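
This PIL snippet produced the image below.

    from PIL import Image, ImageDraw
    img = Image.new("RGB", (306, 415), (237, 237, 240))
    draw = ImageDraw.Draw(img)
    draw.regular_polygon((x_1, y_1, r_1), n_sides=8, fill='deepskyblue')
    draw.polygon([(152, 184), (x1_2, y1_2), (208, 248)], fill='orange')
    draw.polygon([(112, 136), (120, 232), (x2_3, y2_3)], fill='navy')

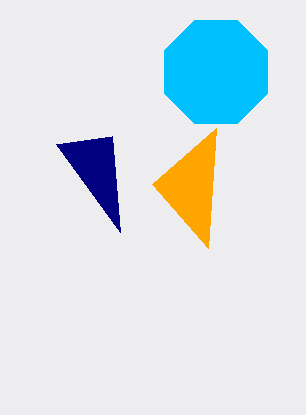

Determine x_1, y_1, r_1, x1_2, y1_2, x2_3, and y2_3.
x_1 = 216; y_1 = 72; r_1 = 56; x1_2 = 216; y1_2 = 128; x2_3 = 56; y2_3 = 144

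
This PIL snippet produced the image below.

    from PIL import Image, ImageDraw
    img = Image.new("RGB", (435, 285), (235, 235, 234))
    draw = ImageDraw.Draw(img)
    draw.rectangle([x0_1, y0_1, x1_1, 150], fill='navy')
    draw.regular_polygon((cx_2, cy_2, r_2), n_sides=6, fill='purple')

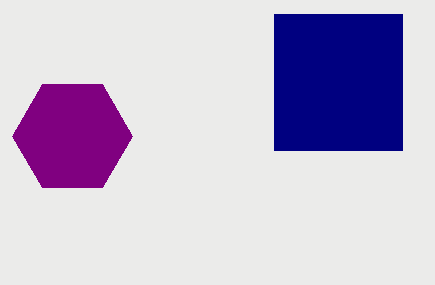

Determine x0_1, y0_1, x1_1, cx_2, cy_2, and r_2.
x0_1 = 274
y0_1 = 14
x1_1 = 402
cx_2 = 72
cy_2 = 136
r_2 = 60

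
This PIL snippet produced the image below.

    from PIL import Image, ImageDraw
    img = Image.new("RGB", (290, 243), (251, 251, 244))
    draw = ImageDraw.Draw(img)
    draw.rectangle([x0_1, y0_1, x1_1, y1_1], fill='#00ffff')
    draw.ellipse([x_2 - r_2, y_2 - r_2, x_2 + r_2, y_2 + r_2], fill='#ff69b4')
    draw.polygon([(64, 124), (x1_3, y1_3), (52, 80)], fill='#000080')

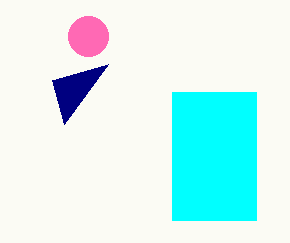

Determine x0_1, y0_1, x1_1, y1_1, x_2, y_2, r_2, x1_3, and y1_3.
x0_1 = 172
y0_1 = 92
x1_1 = 256
y1_1 = 220
x_2 = 88
y_2 = 36
r_2 = 20
x1_3 = 108
y1_3 = 64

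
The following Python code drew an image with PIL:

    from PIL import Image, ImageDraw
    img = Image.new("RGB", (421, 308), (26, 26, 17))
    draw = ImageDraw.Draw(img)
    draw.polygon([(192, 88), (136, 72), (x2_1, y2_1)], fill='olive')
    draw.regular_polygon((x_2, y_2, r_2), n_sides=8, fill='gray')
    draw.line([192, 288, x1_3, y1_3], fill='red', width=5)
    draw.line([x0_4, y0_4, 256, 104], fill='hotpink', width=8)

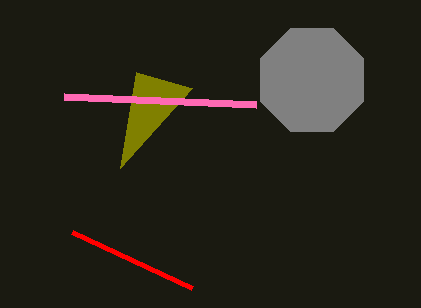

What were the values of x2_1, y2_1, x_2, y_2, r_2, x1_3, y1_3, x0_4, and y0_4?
x2_1 = 120
y2_1 = 168
x_2 = 312
y_2 = 80
r_2 = 56
x1_3 = 72
y1_3 = 232
x0_4 = 64
y0_4 = 96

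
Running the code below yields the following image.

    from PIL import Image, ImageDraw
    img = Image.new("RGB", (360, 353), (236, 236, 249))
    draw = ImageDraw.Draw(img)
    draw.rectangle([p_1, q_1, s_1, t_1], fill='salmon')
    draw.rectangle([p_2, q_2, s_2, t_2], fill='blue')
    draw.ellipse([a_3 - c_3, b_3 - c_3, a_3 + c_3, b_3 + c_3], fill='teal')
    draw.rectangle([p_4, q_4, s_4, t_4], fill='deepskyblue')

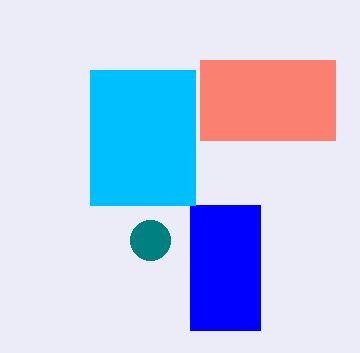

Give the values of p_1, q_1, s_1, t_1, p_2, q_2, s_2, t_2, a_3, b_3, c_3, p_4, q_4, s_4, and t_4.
p_1 = 200, q_1 = 60, s_1 = 335, t_1 = 140, p_2 = 190, q_2 = 205, s_2 = 260, t_2 = 330, a_3 = 150, b_3 = 240, c_3 = 20, p_4 = 90, q_4 = 70, s_4 = 195, t_4 = 205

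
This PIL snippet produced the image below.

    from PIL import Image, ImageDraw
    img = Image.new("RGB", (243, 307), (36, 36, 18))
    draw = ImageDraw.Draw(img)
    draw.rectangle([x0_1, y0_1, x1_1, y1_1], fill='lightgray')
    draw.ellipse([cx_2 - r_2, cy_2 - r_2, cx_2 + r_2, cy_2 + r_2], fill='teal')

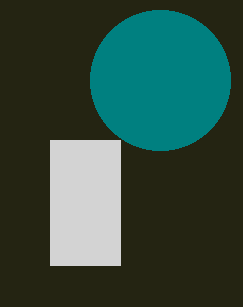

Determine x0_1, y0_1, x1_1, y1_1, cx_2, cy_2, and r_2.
x0_1 = 50, y0_1 = 140, x1_1 = 120, y1_1 = 265, cx_2 = 160, cy_2 = 80, r_2 = 70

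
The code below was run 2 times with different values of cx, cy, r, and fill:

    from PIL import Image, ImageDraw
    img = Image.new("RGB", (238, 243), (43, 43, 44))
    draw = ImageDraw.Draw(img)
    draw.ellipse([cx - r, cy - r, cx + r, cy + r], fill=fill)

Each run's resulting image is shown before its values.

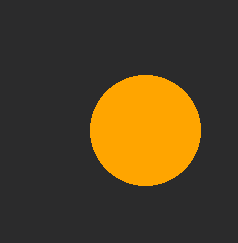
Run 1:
cx = 145
cy = 130
r = 55
fill = 'orange'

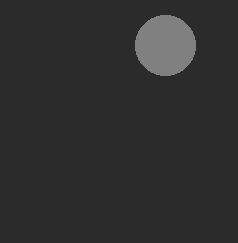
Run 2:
cx = 165, cy = 45, r = 30, fill = 'gray'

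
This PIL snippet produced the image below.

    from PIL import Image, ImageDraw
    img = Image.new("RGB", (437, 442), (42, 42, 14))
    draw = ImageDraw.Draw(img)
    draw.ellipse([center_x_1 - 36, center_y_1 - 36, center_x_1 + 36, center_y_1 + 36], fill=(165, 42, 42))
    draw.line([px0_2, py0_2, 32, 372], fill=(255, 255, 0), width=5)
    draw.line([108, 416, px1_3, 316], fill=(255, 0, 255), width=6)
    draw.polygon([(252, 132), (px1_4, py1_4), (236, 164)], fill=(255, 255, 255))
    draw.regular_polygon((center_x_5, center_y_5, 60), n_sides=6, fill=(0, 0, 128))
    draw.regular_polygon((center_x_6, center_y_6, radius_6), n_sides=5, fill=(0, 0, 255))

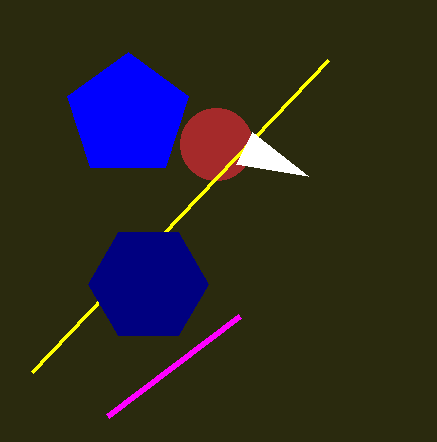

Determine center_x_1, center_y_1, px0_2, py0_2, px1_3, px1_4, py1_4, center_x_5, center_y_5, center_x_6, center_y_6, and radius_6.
center_x_1 = 216; center_y_1 = 144; px0_2 = 328; py0_2 = 60; px1_3 = 240; px1_4 = 308; py1_4 = 176; center_x_5 = 148; center_y_5 = 284; center_x_6 = 128; center_y_6 = 116; radius_6 = 64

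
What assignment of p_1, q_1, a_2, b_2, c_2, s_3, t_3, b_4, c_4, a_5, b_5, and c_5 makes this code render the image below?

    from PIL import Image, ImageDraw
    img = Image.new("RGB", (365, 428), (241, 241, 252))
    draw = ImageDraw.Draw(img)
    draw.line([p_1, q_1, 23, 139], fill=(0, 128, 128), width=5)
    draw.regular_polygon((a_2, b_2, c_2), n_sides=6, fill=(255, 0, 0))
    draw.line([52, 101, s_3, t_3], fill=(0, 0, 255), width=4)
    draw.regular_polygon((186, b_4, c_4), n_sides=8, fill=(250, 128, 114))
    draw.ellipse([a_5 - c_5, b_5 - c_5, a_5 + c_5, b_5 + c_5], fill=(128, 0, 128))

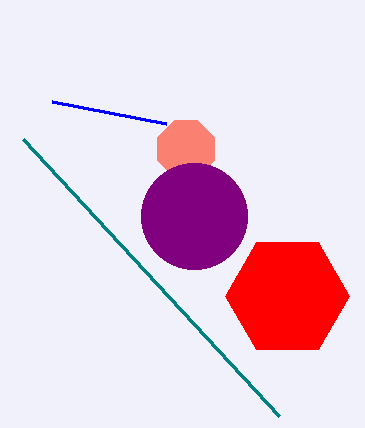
p_1 = 279
q_1 = 416
a_2 = 287
b_2 = 296
c_2 = 62
s_3 = 166
t_3 = 123
b_4 = 149
c_4 = 31
a_5 = 194
b_5 = 216
c_5 = 53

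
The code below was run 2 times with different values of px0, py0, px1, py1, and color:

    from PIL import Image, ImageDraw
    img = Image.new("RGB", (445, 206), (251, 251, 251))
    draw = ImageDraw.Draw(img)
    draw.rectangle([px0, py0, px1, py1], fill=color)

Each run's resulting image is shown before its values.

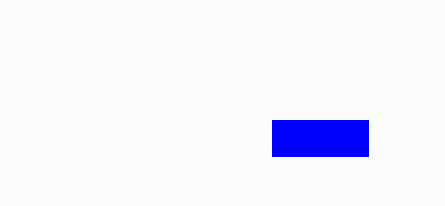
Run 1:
px0 = 272, py0 = 120, px1 = 368, py1 = 156, color = 'blue'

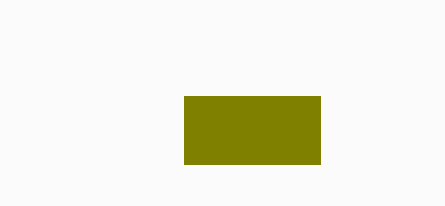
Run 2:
px0 = 184, py0 = 96, px1 = 320, py1 = 164, color = 'olive'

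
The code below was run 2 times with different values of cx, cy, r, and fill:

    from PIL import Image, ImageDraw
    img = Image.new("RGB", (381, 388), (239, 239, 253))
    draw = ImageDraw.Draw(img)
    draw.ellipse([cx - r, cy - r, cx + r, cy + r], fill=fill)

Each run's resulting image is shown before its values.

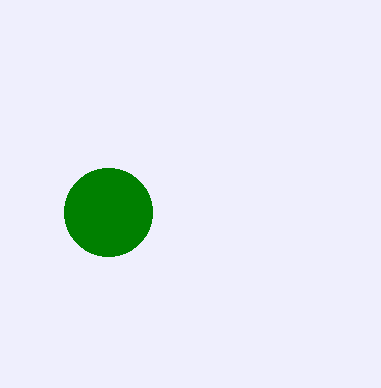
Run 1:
cx = 108, cy = 212, r = 44, fill = 'green'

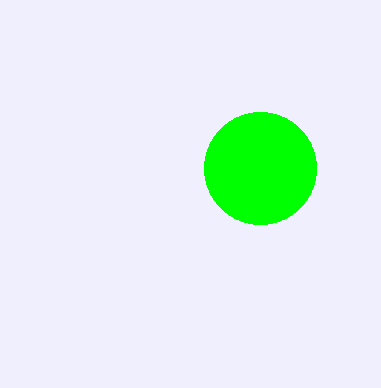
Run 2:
cx = 260
cy = 168
r = 56
fill = 'lime'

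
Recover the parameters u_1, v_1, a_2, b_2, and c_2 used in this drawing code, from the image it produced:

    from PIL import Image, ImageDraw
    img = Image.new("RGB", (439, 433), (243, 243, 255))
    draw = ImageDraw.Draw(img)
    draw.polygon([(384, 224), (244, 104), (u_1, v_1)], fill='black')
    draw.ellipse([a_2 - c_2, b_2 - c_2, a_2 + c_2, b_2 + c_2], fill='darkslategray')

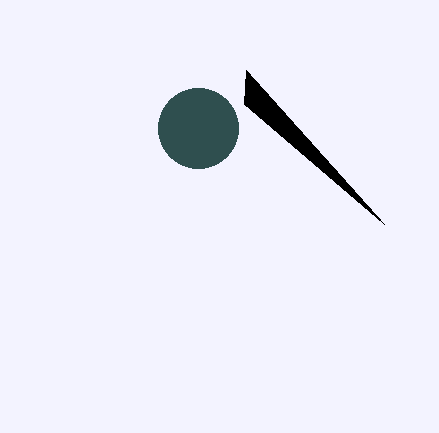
u_1 = 246, v_1 = 70, a_2 = 198, b_2 = 128, c_2 = 40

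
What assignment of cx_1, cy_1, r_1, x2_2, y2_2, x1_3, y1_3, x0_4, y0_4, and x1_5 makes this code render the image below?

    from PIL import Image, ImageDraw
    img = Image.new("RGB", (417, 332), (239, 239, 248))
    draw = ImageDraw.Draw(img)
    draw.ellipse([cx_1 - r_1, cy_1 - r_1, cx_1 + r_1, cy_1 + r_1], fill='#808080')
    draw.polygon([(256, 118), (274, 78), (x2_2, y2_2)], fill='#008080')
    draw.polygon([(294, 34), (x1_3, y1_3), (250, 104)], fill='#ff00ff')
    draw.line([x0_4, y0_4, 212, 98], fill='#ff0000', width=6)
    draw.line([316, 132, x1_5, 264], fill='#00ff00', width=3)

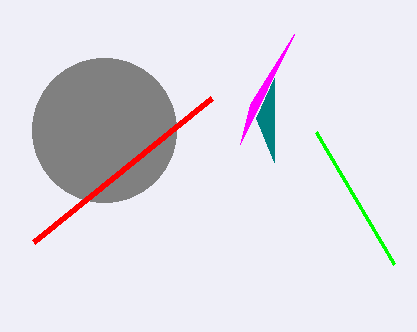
cx_1 = 104
cy_1 = 130
r_1 = 72
x2_2 = 274
y2_2 = 162
x1_3 = 240
y1_3 = 144
x0_4 = 34
y0_4 = 242
x1_5 = 394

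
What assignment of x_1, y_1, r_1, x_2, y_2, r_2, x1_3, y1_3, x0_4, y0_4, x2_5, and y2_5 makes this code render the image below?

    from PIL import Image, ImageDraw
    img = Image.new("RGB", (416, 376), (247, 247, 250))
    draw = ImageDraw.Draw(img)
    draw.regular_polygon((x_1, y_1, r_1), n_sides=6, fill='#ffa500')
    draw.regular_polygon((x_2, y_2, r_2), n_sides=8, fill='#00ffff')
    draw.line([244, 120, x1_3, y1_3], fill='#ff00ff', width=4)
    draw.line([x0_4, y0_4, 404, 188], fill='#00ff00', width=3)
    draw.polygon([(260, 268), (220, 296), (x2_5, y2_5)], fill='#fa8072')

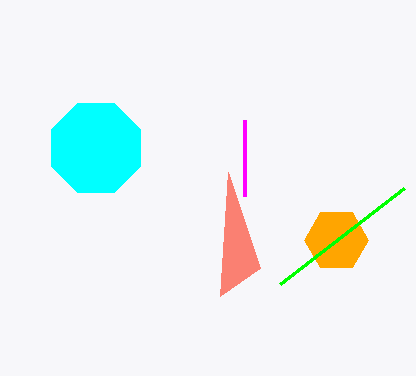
x_1 = 336, y_1 = 240, r_1 = 32, x_2 = 96, y_2 = 148, r_2 = 48, x1_3 = 244, y1_3 = 196, x0_4 = 280, y0_4 = 284, x2_5 = 228, y2_5 = 172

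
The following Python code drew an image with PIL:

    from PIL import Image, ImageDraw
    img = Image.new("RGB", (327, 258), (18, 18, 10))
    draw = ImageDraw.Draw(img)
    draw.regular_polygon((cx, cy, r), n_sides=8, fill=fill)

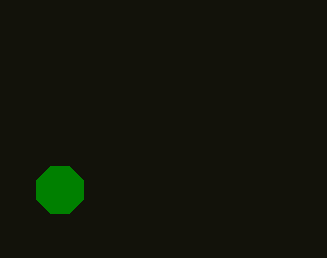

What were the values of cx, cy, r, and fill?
cx = 60
cy = 190
r = 25
fill = 'green'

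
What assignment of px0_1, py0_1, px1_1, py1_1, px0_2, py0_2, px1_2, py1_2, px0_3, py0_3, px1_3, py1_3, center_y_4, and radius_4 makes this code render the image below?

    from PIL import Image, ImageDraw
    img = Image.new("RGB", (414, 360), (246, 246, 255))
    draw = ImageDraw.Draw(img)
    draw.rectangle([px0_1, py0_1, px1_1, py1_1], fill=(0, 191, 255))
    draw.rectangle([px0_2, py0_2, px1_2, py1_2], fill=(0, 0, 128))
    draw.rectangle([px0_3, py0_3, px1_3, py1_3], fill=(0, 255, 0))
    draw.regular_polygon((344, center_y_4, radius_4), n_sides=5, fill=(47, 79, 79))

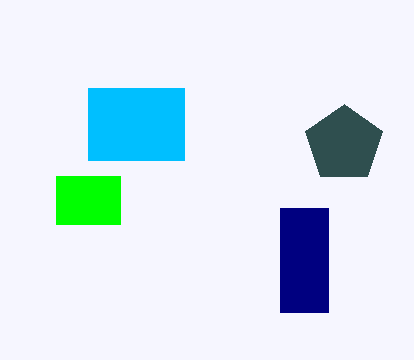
px0_1 = 88, py0_1 = 88, px1_1 = 184, py1_1 = 160, px0_2 = 280, py0_2 = 208, px1_2 = 328, py1_2 = 312, px0_3 = 56, py0_3 = 176, px1_3 = 120, py1_3 = 224, center_y_4 = 144, radius_4 = 40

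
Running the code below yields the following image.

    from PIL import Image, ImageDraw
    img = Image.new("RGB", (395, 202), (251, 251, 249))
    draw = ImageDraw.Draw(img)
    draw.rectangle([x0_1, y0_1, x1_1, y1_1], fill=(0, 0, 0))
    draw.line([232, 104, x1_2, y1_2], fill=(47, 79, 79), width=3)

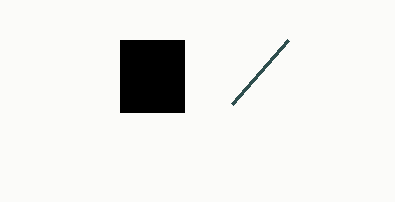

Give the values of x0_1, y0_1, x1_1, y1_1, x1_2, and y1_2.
x0_1 = 120, y0_1 = 40, x1_1 = 184, y1_1 = 112, x1_2 = 288, y1_2 = 40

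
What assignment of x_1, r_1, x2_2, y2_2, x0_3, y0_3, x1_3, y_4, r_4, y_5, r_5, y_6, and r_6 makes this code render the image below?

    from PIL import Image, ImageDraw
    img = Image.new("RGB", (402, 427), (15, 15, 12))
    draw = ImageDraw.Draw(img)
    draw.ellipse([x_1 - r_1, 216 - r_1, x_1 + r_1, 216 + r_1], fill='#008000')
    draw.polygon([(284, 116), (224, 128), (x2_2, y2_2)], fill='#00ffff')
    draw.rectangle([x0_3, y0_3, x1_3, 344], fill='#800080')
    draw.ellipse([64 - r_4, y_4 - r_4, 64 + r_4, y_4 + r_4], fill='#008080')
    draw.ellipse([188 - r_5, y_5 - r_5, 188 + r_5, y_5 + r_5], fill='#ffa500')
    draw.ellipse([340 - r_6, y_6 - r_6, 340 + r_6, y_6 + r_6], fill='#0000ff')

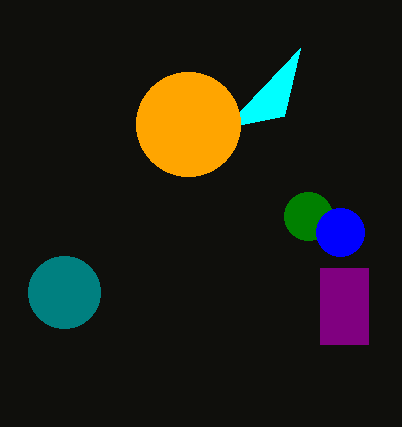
x_1 = 308; r_1 = 24; x2_2 = 300; y2_2 = 48; x0_3 = 320; y0_3 = 268; x1_3 = 368; y_4 = 292; r_4 = 36; y_5 = 124; r_5 = 52; y_6 = 232; r_6 = 24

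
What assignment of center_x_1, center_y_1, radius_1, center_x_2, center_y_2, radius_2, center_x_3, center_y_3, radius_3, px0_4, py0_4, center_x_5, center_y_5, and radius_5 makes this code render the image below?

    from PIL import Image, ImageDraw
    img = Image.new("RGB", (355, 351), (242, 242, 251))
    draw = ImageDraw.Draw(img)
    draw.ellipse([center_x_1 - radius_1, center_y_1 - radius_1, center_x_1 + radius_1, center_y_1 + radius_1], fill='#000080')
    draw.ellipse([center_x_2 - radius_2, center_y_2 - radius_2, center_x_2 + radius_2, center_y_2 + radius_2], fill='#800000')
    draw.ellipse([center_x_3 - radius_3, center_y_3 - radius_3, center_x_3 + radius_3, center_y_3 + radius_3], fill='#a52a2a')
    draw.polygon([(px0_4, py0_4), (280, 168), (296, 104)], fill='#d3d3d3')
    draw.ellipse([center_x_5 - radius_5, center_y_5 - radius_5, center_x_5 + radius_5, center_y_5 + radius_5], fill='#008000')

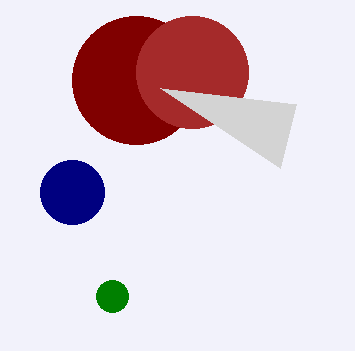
center_x_1 = 72, center_y_1 = 192, radius_1 = 32, center_x_2 = 136, center_y_2 = 80, radius_2 = 64, center_x_3 = 192, center_y_3 = 72, radius_3 = 56, px0_4 = 160, py0_4 = 88, center_x_5 = 112, center_y_5 = 296, radius_5 = 16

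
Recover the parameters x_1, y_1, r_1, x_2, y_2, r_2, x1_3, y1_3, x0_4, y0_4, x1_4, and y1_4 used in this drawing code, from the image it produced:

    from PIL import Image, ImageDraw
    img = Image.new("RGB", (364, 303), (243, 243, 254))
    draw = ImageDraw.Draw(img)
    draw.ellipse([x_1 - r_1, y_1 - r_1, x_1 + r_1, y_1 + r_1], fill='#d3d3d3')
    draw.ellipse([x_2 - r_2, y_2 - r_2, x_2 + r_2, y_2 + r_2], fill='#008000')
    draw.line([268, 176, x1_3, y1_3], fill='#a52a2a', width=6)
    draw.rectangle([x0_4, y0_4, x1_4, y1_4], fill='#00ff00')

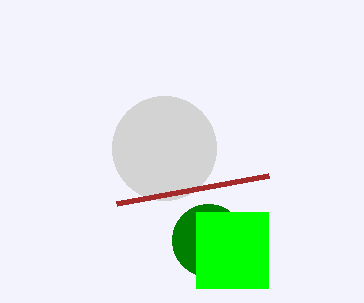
x_1 = 164; y_1 = 148; r_1 = 52; x_2 = 208; y_2 = 240; r_2 = 36; x1_3 = 116; y1_3 = 204; x0_4 = 196; y0_4 = 212; x1_4 = 268; y1_4 = 288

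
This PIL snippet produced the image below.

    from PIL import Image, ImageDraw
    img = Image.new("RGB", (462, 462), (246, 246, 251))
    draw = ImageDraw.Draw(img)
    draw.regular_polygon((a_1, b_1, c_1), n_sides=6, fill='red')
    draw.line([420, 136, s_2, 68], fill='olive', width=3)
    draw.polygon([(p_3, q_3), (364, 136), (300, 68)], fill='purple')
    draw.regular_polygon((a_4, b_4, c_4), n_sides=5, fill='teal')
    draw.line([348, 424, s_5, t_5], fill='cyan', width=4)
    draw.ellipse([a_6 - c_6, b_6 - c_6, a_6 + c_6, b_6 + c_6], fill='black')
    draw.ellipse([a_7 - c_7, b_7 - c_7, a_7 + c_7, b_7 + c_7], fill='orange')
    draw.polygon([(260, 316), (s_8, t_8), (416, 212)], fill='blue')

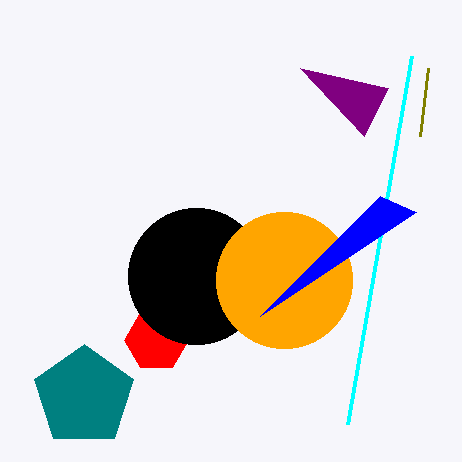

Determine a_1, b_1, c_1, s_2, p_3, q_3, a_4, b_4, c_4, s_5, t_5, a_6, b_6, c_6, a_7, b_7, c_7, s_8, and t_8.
a_1 = 156, b_1 = 340, c_1 = 32, s_2 = 428, p_3 = 388, q_3 = 88, a_4 = 84, b_4 = 396, c_4 = 52, s_5 = 412, t_5 = 56, a_6 = 196, b_6 = 276, c_6 = 68, a_7 = 284, b_7 = 280, c_7 = 68, s_8 = 380, t_8 = 196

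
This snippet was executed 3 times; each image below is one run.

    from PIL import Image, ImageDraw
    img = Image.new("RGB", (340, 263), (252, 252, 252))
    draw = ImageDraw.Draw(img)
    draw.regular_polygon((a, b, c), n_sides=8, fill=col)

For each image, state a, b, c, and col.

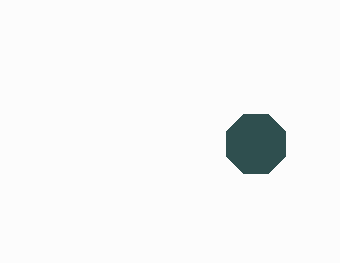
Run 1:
a = 256, b = 144, c = 32, col = 'darkslategray'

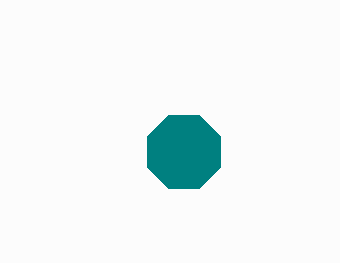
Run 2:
a = 184
b = 152
c = 40
col = 'teal'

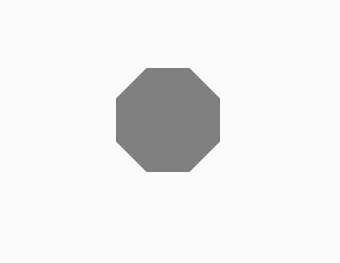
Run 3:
a = 168; b = 120; c = 56; col = 'gray'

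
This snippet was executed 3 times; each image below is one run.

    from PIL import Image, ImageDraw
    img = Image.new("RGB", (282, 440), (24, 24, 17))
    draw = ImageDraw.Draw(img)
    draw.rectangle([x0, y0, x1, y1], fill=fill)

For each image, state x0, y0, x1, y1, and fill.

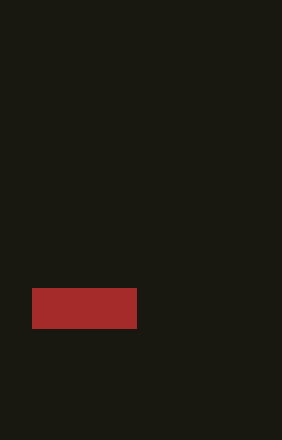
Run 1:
x0 = 32
y0 = 288
x1 = 136
y1 = 328
fill = 'brown'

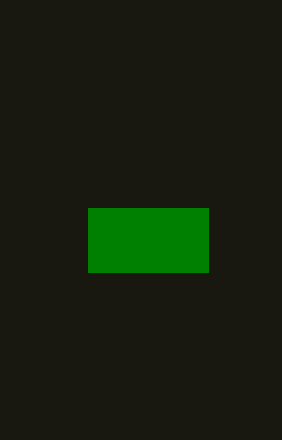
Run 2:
x0 = 88; y0 = 208; x1 = 208; y1 = 272; fill = 'green'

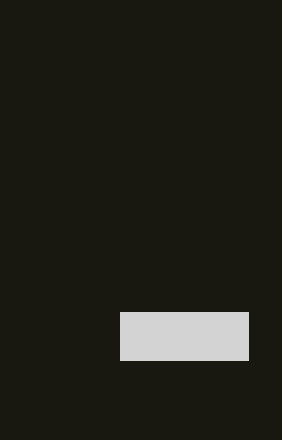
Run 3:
x0 = 120; y0 = 312; x1 = 248; y1 = 360; fill = 'lightgray'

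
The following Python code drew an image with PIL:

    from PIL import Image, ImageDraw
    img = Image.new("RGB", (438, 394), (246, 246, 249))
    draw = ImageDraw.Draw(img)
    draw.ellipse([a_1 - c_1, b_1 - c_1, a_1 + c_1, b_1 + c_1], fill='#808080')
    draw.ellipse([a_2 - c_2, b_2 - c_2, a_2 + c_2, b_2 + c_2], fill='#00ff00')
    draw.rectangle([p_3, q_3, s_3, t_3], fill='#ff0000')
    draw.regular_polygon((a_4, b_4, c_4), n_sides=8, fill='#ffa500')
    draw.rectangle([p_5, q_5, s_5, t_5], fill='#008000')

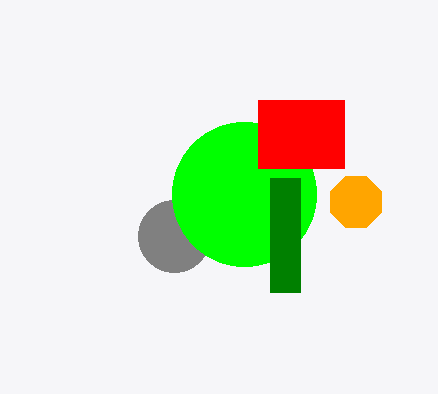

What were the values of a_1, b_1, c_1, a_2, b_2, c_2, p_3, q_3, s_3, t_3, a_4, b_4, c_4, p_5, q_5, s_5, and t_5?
a_1 = 174; b_1 = 236; c_1 = 36; a_2 = 244; b_2 = 194; c_2 = 72; p_3 = 258; q_3 = 100; s_3 = 344; t_3 = 168; a_4 = 356; b_4 = 202; c_4 = 28; p_5 = 270; q_5 = 178; s_5 = 300; t_5 = 292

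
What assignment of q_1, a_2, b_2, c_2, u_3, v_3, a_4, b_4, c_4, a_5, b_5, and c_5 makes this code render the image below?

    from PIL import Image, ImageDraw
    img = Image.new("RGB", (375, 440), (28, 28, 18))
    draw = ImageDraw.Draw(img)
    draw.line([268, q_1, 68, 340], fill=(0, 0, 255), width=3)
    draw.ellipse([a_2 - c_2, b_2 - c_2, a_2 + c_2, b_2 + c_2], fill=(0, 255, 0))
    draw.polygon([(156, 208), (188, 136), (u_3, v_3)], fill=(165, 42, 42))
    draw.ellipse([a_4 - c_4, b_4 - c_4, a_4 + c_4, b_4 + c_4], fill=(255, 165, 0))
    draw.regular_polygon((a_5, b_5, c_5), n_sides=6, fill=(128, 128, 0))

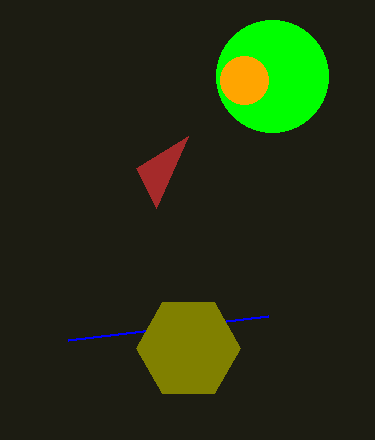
q_1 = 316, a_2 = 272, b_2 = 76, c_2 = 56, u_3 = 136, v_3 = 168, a_4 = 244, b_4 = 80, c_4 = 24, a_5 = 188, b_5 = 348, c_5 = 52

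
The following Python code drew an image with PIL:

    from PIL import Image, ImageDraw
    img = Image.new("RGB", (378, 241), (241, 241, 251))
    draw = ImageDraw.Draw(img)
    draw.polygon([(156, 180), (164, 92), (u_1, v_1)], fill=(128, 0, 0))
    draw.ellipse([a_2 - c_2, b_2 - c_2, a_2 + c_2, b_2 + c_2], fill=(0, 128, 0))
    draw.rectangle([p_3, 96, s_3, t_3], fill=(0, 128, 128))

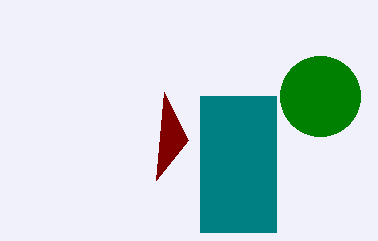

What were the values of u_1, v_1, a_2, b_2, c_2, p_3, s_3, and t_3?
u_1 = 188; v_1 = 140; a_2 = 320; b_2 = 96; c_2 = 40; p_3 = 200; s_3 = 276; t_3 = 232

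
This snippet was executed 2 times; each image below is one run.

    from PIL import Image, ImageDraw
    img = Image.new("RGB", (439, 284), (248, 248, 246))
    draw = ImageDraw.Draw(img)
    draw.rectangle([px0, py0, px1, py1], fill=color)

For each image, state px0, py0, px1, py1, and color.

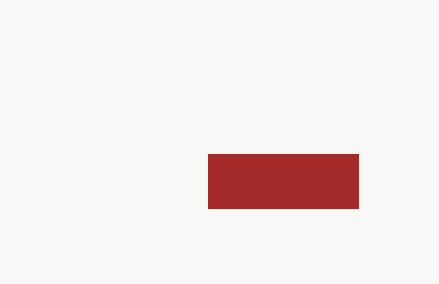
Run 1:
px0 = 208, py0 = 154, px1 = 358, py1 = 208, color = 'brown'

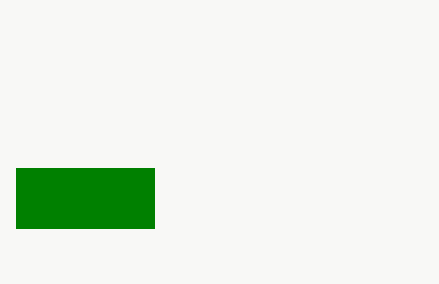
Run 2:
px0 = 16; py0 = 168; px1 = 154; py1 = 228; color = 'green'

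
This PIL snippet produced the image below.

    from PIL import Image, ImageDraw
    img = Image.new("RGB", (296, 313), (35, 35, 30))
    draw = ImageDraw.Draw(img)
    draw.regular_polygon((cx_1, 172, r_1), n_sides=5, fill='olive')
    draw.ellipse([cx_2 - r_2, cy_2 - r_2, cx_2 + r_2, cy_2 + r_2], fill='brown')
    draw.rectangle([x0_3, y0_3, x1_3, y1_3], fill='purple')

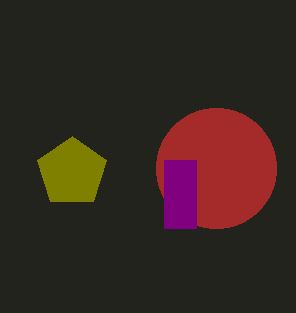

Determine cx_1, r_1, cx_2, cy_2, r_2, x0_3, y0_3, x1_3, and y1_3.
cx_1 = 72; r_1 = 36; cx_2 = 216; cy_2 = 168; r_2 = 60; x0_3 = 164; y0_3 = 160; x1_3 = 196; y1_3 = 228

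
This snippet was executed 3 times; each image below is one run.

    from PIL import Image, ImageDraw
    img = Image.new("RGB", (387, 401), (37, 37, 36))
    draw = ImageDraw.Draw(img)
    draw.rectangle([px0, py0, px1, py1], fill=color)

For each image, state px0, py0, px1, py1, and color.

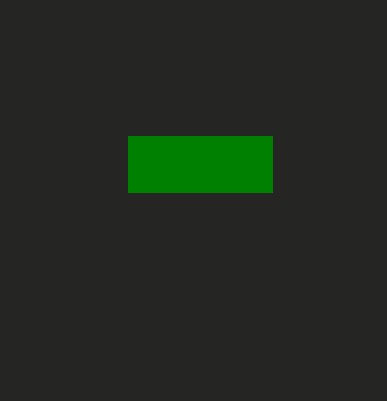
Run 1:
px0 = 128
py0 = 136
px1 = 272
py1 = 192
color = 'green'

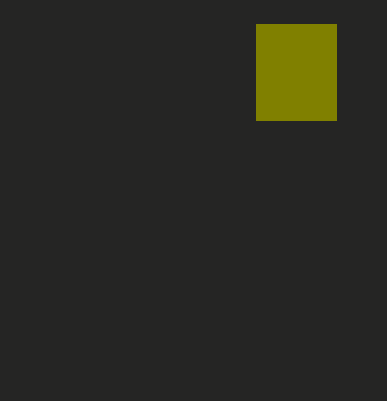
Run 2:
px0 = 256, py0 = 24, px1 = 336, py1 = 120, color = 'olive'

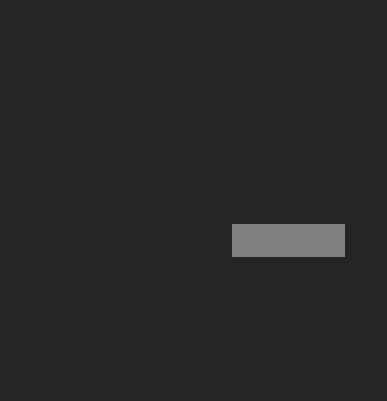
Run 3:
px0 = 232
py0 = 224
px1 = 344
py1 = 256
color = 'gray'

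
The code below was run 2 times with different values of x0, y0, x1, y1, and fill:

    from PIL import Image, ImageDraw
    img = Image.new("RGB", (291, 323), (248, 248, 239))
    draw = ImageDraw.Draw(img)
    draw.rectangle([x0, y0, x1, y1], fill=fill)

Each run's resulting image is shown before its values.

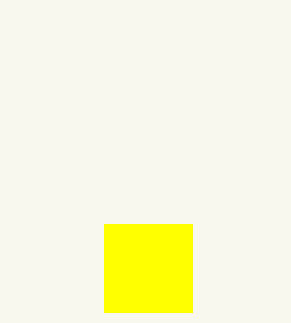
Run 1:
x0 = 104, y0 = 224, x1 = 192, y1 = 312, fill = 'yellow'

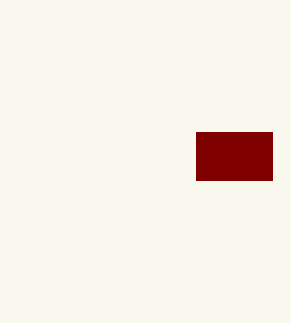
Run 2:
x0 = 196, y0 = 132, x1 = 272, y1 = 180, fill = 'maroon'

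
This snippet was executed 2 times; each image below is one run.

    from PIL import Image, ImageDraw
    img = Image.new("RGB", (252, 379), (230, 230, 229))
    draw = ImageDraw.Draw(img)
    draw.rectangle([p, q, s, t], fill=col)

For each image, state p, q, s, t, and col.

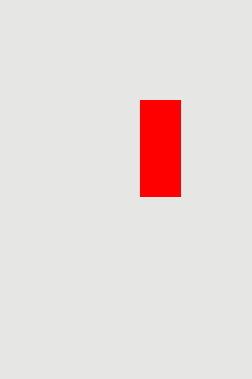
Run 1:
p = 140; q = 100; s = 180; t = 196; col = 'red'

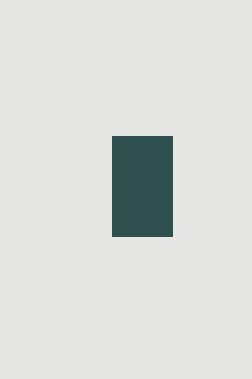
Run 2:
p = 112; q = 136; s = 172; t = 236; col = 'darkslategray'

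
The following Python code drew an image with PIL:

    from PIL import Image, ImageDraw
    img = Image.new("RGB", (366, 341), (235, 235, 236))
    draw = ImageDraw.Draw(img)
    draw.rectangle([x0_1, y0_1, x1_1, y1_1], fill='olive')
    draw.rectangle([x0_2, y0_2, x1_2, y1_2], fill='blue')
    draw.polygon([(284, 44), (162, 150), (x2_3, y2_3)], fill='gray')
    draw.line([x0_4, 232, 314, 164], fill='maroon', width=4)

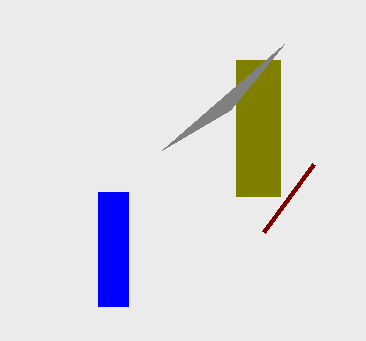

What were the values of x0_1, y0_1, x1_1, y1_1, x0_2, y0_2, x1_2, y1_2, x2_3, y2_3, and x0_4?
x0_1 = 236, y0_1 = 60, x1_1 = 280, y1_1 = 196, x0_2 = 98, y0_2 = 192, x1_2 = 128, y1_2 = 306, x2_3 = 230, y2_3 = 110, x0_4 = 264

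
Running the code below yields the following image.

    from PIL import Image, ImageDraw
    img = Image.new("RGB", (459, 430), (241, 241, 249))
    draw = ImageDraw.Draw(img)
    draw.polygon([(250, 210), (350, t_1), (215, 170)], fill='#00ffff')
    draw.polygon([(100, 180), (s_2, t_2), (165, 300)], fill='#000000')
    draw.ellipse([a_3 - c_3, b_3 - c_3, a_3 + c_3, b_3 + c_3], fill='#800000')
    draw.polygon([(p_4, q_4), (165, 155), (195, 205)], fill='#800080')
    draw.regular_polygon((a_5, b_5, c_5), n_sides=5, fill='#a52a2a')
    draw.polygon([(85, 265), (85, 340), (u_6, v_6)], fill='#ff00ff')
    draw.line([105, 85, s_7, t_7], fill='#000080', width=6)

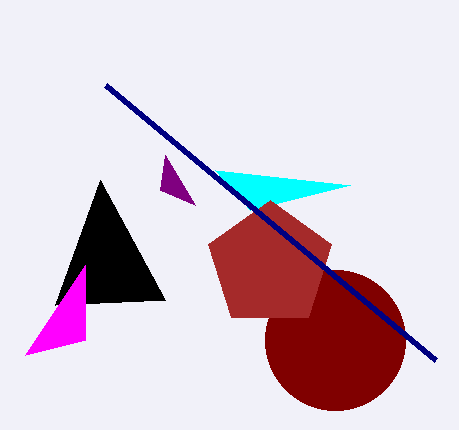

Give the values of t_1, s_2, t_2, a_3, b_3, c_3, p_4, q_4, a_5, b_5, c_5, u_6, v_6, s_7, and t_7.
t_1 = 185, s_2 = 55, t_2 = 305, a_3 = 335, b_3 = 340, c_3 = 70, p_4 = 160, q_4 = 190, a_5 = 270, b_5 = 265, c_5 = 65, u_6 = 25, v_6 = 355, s_7 = 435, t_7 = 360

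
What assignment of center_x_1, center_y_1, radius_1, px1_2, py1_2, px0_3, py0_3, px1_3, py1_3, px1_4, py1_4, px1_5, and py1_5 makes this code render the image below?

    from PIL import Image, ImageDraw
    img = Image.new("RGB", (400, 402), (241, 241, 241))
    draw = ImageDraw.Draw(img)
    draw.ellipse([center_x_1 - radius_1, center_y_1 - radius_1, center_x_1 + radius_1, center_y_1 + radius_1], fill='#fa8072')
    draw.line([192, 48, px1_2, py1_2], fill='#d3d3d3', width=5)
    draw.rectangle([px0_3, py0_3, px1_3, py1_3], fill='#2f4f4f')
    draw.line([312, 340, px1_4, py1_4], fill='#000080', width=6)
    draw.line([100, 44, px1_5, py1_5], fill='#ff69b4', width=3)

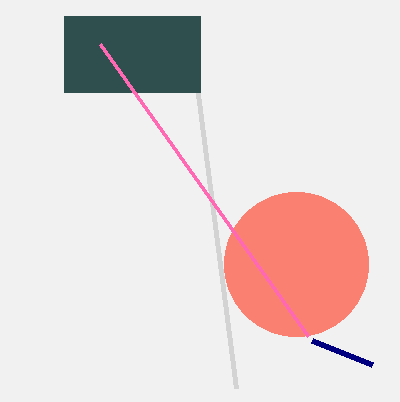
center_x_1 = 296, center_y_1 = 264, radius_1 = 72, px1_2 = 236, py1_2 = 388, px0_3 = 64, py0_3 = 16, px1_3 = 200, py1_3 = 92, px1_4 = 372, py1_4 = 364, px1_5 = 308, py1_5 = 336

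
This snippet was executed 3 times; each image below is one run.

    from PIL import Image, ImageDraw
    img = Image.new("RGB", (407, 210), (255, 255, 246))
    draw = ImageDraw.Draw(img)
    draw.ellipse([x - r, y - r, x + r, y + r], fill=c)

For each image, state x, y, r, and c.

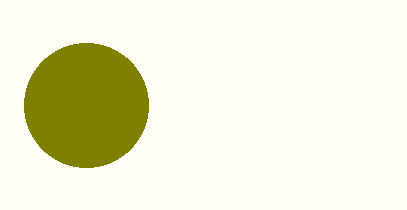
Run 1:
x = 86; y = 105; r = 62; c = 'olive'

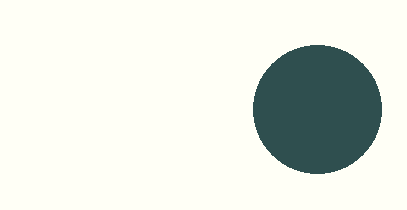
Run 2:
x = 317; y = 109; r = 64; c = 'darkslategray'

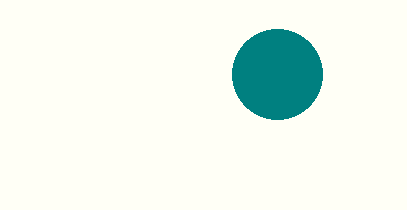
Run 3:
x = 277
y = 74
r = 45
c = 'teal'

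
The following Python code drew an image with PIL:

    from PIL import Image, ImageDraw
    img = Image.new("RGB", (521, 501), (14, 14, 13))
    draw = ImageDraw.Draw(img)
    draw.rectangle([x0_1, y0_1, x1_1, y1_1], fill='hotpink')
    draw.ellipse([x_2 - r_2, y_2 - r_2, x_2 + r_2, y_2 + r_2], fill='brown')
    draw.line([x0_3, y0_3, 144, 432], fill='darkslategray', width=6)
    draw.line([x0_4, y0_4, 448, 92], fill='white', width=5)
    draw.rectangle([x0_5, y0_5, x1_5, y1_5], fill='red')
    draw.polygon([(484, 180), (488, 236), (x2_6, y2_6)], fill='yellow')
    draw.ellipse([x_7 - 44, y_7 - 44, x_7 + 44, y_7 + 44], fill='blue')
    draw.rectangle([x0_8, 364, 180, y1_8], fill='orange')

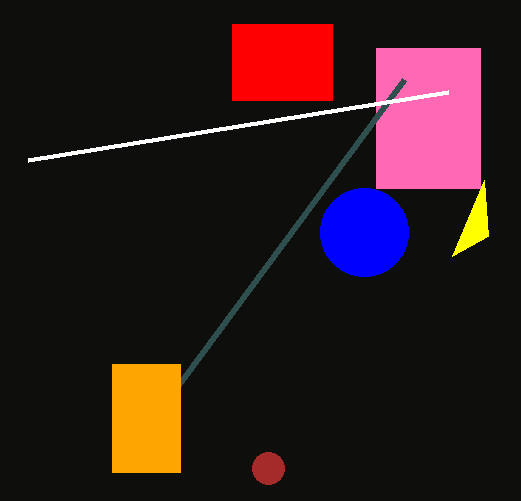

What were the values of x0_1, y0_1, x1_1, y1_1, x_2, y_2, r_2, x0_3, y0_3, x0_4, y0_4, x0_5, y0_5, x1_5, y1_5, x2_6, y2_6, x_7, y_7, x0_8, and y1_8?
x0_1 = 376, y0_1 = 48, x1_1 = 480, y1_1 = 188, x_2 = 268, y_2 = 468, r_2 = 16, x0_3 = 404, y0_3 = 80, x0_4 = 28, y0_4 = 160, x0_5 = 232, y0_5 = 24, x1_5 = 332, y1_5 = 100, x2_6 = 452, y2_6 = 256, x_7 = 364, y_7 = 232, x0_8 = 112, y1_8 = 472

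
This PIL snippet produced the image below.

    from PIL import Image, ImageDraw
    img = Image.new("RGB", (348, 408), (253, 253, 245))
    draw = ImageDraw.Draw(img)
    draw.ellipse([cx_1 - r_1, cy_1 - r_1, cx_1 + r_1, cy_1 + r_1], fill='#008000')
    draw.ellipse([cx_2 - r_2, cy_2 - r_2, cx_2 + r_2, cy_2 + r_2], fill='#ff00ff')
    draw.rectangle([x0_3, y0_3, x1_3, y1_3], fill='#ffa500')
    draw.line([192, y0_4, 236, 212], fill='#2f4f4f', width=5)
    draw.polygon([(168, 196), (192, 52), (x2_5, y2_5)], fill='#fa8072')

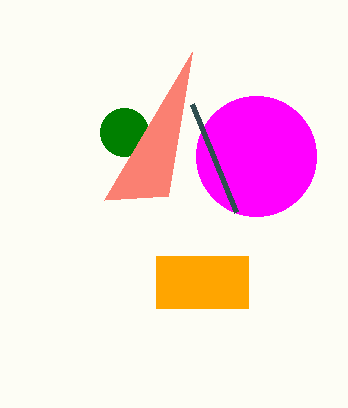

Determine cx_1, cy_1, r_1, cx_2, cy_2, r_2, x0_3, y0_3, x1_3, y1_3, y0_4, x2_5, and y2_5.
cx_1 = 124, cy_1 = 132, r_1 = 24, cx_2 = 256, cy_2 = 156, r_2 = 60, x0_3 = 156, y0_3 = 256, x1_3 = 248, y1_3 = 308, y0_4 = 104, x2_5 = 104, y2_5 = 200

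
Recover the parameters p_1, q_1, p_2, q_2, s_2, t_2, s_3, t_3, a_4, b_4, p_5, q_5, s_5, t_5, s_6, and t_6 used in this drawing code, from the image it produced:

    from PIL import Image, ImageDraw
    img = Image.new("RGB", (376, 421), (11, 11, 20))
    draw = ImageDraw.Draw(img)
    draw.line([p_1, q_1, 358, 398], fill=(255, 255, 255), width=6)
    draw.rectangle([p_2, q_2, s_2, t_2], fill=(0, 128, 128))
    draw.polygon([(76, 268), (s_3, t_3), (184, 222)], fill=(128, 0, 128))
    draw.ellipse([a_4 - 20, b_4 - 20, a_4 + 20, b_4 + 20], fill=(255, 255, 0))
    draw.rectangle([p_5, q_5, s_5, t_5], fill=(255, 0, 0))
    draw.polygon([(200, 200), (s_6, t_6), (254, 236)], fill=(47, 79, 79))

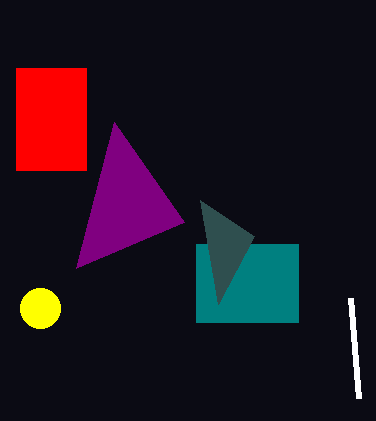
p_1 = 350
q_1 = 298
p_2 = 196
q_2 = 244
s_2 = 298
t_2 = 322
s_3 = 114
t_3 = 122
a_4 = 40
b_4 = 308
p_5 = 16
q_5 = 68
s_5 = 86
t_5 = 170
s_6 = 218
t_6 = 304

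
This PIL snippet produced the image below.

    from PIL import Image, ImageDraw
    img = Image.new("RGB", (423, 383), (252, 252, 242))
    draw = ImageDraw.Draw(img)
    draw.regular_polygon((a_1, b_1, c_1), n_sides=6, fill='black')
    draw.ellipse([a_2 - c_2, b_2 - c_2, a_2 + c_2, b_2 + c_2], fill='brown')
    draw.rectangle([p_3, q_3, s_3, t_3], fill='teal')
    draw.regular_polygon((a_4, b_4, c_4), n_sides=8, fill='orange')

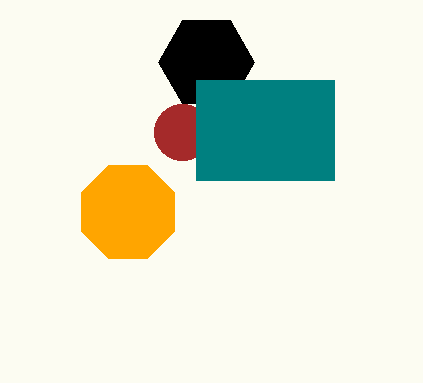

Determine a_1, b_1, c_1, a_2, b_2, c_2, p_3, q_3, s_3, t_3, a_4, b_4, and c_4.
a_1 = 206, b_1 = 62, c_1 = 48, a_2 = 182, b_2 = 132, c_2 = 28, p_3 = 196, q_3 = 80, s_3 = 334, t_3 = 180, a_4 = 128, b_4 = 212, c_4 = 50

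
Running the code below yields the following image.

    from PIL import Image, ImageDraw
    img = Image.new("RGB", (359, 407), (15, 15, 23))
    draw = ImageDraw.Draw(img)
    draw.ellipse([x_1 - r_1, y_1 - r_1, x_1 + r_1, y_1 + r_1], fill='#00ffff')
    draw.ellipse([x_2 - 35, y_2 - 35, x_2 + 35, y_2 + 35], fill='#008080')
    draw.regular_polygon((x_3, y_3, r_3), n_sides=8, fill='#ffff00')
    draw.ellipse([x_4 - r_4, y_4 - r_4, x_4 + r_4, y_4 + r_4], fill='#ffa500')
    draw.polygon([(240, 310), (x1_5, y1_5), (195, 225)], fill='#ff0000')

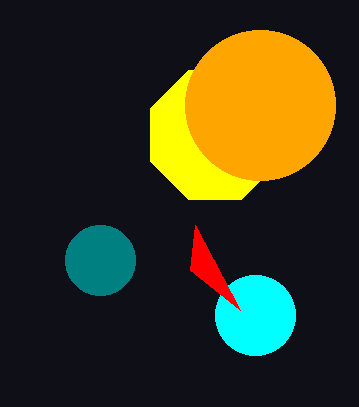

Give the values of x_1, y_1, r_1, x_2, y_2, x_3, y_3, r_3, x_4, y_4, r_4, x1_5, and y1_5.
x_1 = 255, y_1 = 315, r_1 = 40, x_2 = 100, y_2 = 260, x_3 = 215, y_3 = 135, r_3 = 70, x_4 = 260, y_4 = 105, r_4 = 75, x1_5 = 190, y1_5 = 270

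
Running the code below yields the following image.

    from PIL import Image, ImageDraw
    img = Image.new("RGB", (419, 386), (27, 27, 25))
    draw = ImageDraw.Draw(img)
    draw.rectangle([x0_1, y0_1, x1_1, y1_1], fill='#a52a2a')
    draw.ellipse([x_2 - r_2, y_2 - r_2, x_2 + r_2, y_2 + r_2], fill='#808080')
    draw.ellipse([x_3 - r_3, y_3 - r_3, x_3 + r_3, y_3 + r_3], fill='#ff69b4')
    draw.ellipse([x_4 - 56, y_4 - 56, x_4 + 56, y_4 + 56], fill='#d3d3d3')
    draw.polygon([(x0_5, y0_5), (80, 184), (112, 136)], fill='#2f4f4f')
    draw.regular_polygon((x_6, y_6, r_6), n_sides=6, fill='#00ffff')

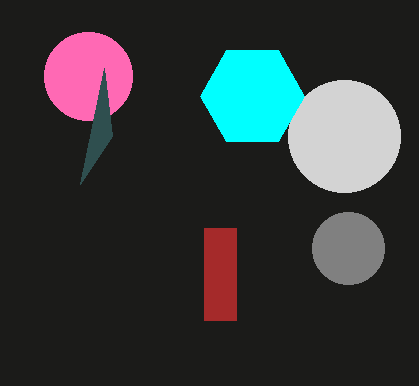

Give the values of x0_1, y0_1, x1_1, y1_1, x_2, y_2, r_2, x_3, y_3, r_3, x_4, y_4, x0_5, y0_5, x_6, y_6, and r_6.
x0_1 = 204, y0_1 = 228, x1_1 = 236, y1_1 = 320, x_2 = 348, y_2 = 248, r_2 = 36, x_3 = 88, y_3 = 76, r_3 = 44, x_4 = 344, y_4 = 136, x0_5 = 104, y0_5 = 68, x_6 = 252, y_6 = 96, r_6 = 52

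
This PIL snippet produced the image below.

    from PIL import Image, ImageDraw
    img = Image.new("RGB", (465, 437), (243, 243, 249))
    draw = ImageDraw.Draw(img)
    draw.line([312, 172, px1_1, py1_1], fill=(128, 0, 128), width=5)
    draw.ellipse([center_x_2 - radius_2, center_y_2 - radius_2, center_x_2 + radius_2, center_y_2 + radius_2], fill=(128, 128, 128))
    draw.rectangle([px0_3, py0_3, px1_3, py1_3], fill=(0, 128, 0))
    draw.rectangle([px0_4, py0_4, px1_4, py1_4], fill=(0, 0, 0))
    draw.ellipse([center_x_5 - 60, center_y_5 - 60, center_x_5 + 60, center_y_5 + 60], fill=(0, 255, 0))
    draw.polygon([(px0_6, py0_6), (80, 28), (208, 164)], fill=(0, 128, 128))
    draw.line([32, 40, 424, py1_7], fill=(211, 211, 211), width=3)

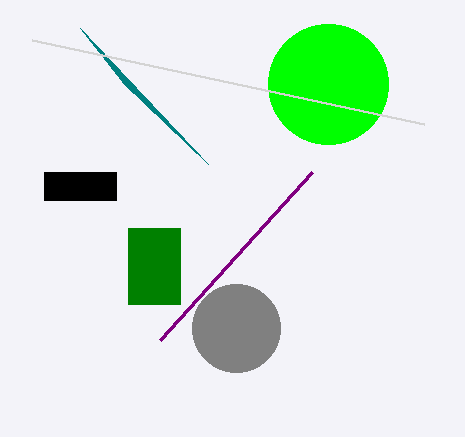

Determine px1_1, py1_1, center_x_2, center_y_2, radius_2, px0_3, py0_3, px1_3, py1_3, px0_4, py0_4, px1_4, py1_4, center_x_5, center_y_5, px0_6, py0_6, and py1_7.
px1_1 = 160, py1_1 = 340, center_x_2 = 236, center_y_2 = 328, radius_2 = 44, px0_3 = 128, py0_3 = 228, px1_3 = 180, py1_3 = 304, px0_4 = 44, py0_4 = 172, px1_4 = 116, py1_4 = 200, center_x_5 = 328, center_y_5 = 84, px0_6 = 124, py0_6 = 84, py1_7 = 124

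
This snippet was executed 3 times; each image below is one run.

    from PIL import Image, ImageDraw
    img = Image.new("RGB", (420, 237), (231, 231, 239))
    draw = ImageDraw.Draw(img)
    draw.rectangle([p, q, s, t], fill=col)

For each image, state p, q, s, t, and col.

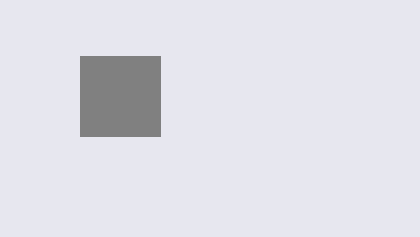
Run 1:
p = 80; q = 56; s = 160; t = 136; col = 'gray'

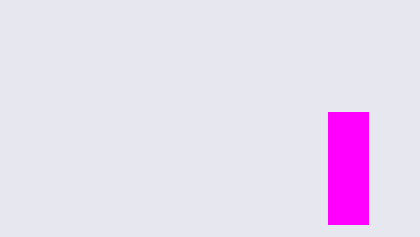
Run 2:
p = 328, q = 112, s = 368, t = 224, col = 'magenta'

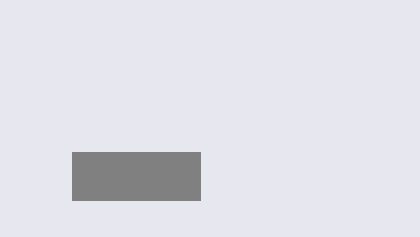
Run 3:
p = 72, q = 152, s = 200, t = 200, col = 'gray'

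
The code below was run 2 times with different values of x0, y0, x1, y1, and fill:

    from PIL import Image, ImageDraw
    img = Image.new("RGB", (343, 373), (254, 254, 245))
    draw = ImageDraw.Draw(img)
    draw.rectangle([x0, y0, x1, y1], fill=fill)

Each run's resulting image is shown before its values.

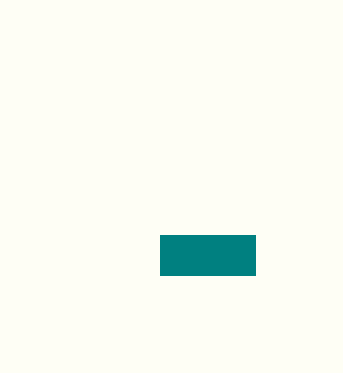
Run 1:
x0 = 160
y0 = 235
x1 = 255
y1 = 275
fill = 'teal'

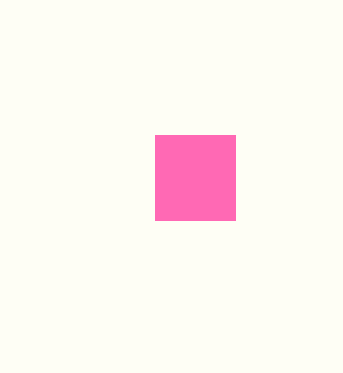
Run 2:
x0 = 155; y0 = 135; x1 = 235; y1 = 220; fill = 'hotpink'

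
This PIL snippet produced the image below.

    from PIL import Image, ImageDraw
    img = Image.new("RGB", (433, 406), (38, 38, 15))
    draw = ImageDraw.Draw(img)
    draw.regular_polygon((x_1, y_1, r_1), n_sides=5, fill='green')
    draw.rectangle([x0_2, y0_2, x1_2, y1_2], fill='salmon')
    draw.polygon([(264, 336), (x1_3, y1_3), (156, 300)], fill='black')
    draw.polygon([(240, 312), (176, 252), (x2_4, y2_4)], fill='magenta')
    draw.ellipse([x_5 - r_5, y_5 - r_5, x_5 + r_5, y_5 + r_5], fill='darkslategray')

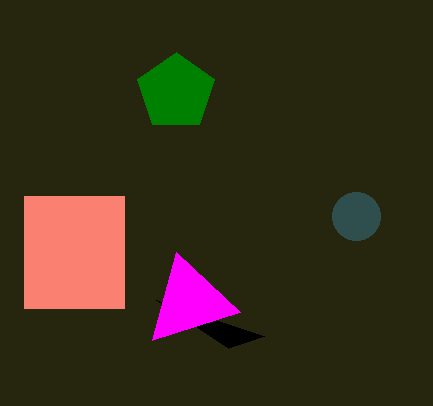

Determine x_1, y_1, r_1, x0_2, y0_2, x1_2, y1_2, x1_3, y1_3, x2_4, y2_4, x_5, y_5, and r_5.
x_1 = 176; y_1 = 92; r_1 = 40; x0_2 = 24; y0_2 = 196; x1_2 = 124; y1_2 = 308; x1_3 = 228; y1_3 = 348; x2_4 = 152; y2_4 = 340; x_5 = 356; y_5 = 216; r_5 = 24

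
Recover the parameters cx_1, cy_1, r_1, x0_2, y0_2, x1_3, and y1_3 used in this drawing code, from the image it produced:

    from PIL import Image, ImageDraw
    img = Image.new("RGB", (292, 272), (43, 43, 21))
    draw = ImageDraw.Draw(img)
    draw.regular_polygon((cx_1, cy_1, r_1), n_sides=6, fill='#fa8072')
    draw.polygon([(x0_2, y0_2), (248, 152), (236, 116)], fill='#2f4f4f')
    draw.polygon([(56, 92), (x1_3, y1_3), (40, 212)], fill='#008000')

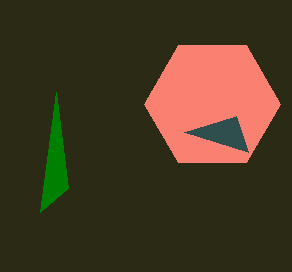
cx_1 = 212; cy_1 = 104; r_1 = 68; x0_2 = 184; y0_2 = 132; x1_3 = 68; y1_3 = 188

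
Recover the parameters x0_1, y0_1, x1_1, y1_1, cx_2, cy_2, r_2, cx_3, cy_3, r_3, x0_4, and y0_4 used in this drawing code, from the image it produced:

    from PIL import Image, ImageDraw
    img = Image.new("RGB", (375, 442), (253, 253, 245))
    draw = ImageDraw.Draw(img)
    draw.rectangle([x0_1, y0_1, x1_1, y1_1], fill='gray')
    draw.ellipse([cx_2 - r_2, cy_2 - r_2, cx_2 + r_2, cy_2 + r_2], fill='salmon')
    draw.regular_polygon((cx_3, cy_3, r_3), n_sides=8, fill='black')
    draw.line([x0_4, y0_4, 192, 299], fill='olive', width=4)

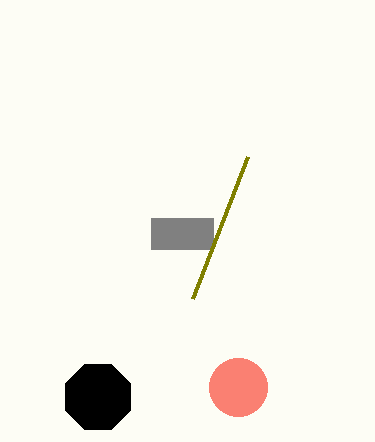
x0_1 = 151
y0_1 = 218
x1_1 = 213
y1_1 = 249
cx_2 = 238
cy_2 = 387
r_2 = 29
cx_3 = 98
cy_3 = 397
r_3 = 35
x0_4 = 247
y0_4 = 157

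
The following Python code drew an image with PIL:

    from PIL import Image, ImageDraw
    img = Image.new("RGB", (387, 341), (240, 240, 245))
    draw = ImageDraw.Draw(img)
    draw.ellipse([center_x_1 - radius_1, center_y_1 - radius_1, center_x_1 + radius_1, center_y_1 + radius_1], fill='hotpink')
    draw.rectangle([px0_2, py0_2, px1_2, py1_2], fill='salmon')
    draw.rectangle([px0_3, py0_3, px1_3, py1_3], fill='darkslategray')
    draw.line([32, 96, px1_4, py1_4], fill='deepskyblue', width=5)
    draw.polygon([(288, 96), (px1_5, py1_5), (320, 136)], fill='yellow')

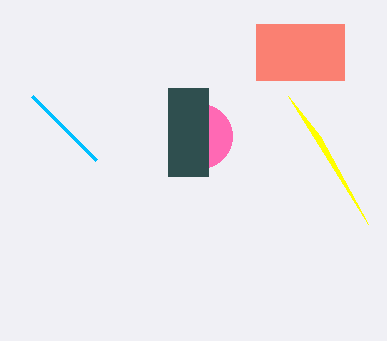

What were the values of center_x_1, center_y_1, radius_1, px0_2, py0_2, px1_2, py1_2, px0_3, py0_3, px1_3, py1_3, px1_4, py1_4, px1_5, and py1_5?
center_x_1 = 200, center_y_1 = 136, radius_1 = 32, px0_2 = 256, py0_2 = 24, px1_2 = 344, py1_2 = 80, px0_3 = 168, py0_3 = 88, px1_3 = 208, py1_3 = 176, px1_4 = 96, py1_4 = 160, px1_5 = 368, py1_5 = 224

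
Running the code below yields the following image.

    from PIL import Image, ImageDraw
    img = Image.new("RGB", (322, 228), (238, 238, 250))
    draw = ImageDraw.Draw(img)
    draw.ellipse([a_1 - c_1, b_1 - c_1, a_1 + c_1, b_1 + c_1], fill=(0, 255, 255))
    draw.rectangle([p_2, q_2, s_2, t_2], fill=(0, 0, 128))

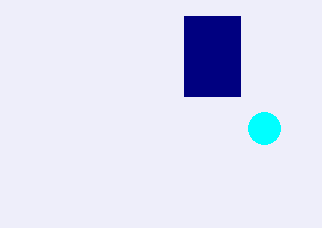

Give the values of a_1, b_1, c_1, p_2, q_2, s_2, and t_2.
a_1 = 264, b_1 = 128, c_1 = 16, p_2 = 184, q_2 = 16, s_2 = 240, t_2 = 96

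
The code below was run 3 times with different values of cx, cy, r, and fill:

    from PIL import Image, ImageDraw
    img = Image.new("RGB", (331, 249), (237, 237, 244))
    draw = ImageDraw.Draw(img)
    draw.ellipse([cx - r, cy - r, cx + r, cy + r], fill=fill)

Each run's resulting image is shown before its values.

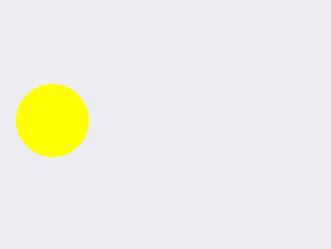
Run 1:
cx = 52
cy = 120
r = 36
fill = 'yellow'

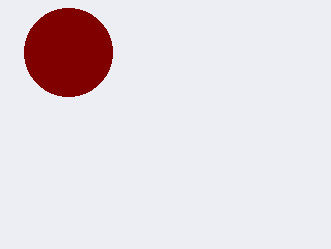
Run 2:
cx = 68
cy = 52
r = 44
fill = 'maroon'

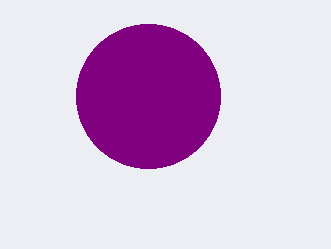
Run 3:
cx = 148
cy = 96
r = 72
fill = 'purple'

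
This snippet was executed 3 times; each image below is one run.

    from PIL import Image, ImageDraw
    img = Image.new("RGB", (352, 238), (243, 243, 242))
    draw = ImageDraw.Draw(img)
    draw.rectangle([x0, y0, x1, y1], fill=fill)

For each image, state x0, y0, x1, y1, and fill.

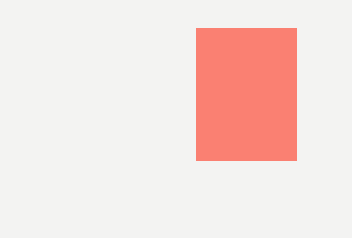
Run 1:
x0 = 196, y0 = 28, x1 = 296, y1 = 160, fill = 'salmon'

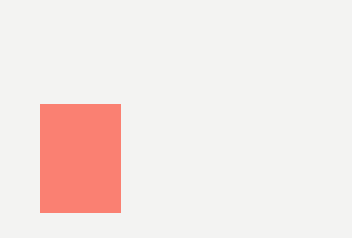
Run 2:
x0 = 40, y0 = 104, x1 = 120, y1 = 212, fill = 'salmon'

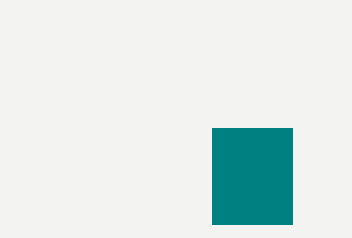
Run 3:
x0 = 212, y0 = 128, x1 = 292, y1 = 224, fill = 'teal'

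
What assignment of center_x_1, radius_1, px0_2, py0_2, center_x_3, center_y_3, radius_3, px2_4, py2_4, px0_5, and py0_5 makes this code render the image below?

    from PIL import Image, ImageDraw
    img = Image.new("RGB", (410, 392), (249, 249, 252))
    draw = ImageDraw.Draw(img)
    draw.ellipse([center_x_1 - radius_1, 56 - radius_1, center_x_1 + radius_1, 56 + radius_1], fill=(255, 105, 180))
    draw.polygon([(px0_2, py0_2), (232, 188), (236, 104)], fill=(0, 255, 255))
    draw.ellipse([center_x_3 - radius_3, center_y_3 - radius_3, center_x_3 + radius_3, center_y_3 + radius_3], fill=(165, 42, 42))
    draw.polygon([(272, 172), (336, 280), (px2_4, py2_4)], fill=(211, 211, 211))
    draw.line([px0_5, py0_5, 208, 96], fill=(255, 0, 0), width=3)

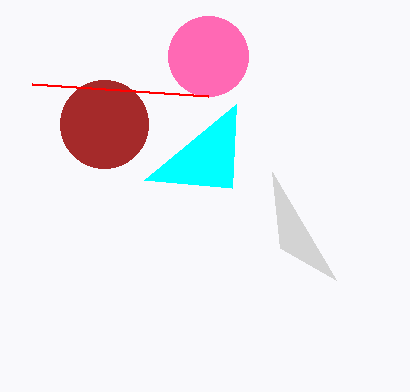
center_x_1 = 208, radius_1 = 40, px0_2 = 144, py0_2 = 180, center_x_3 = 104, center_y_3 = 124, radius_3 = 44, px2_4 = 280, py2_4 = 248, px0_5 = 32, py0_5 = 84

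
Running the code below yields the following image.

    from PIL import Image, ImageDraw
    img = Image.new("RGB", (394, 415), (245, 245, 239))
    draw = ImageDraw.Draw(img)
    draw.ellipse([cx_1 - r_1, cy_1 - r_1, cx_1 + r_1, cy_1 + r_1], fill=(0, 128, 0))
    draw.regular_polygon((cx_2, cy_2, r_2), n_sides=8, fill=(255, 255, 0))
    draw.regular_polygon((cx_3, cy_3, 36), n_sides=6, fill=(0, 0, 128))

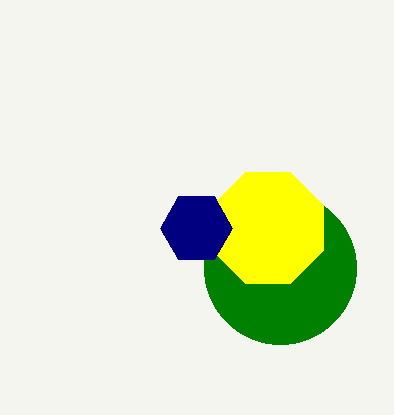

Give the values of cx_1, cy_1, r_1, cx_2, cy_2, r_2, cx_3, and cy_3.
cx_1 = 280; cy_1 = 268; r_1 = 76; cx_2 = 268; cy_2 = 228; r_2 = 60; cx_3 = 196; cy_3 = 228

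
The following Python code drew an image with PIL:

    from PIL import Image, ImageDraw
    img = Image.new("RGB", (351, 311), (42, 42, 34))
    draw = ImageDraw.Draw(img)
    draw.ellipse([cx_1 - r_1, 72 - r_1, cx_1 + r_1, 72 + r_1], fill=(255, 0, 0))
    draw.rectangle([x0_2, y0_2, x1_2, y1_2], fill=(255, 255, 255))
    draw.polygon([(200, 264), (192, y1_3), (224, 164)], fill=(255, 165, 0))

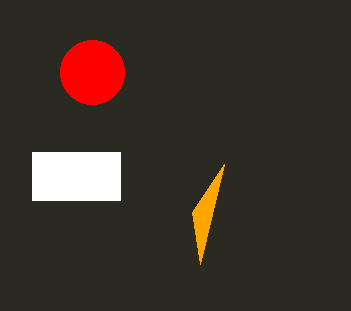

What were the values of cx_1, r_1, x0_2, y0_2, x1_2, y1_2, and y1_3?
cx_1 = 92; r_1 = 32; x0_2 = 32; y0_2 = 152; x1_2 = 120; y1_2 = 200; y1_3 = 212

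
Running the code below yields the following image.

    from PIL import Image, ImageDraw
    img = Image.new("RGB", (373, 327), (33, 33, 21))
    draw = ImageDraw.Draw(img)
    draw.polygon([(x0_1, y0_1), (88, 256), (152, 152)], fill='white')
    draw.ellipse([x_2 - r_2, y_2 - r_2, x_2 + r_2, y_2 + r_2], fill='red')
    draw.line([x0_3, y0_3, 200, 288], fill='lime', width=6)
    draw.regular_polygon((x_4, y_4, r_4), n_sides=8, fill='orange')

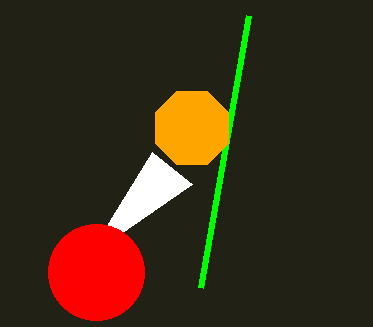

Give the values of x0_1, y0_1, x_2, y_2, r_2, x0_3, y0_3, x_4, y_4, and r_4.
x0_1 = 192, y0_1 = 184, x_2 = 96, y_2 = 272, r_2 = 48, x0_3 = 248, y0_3 = 16, x_4 = 192, y_4 = 128, r_4 = 40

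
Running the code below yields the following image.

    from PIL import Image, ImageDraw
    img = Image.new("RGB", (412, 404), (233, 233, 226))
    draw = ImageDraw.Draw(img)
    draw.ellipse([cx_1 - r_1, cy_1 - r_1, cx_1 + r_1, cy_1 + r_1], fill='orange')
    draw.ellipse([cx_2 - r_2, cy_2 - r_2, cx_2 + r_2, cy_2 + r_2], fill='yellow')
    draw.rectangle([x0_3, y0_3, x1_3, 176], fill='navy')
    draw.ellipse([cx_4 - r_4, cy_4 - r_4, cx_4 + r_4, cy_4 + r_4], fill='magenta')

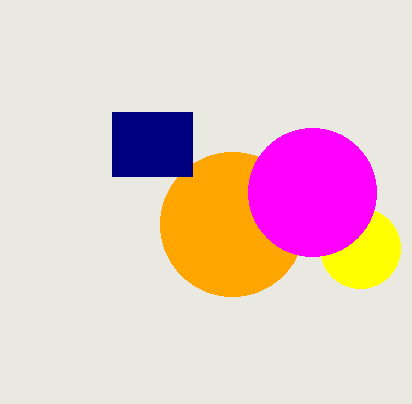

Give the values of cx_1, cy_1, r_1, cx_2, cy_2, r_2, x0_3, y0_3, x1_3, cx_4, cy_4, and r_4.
cx_1 = 232, cy_1 = 224, r_1 = 72, cx_2 = 360, cy_2 = 248, r_2 = 40, x0_3 = 112, y0_3 = 112, x1_3 = 192, cx_4 = 312, cy_4 = 192, r_4 = 64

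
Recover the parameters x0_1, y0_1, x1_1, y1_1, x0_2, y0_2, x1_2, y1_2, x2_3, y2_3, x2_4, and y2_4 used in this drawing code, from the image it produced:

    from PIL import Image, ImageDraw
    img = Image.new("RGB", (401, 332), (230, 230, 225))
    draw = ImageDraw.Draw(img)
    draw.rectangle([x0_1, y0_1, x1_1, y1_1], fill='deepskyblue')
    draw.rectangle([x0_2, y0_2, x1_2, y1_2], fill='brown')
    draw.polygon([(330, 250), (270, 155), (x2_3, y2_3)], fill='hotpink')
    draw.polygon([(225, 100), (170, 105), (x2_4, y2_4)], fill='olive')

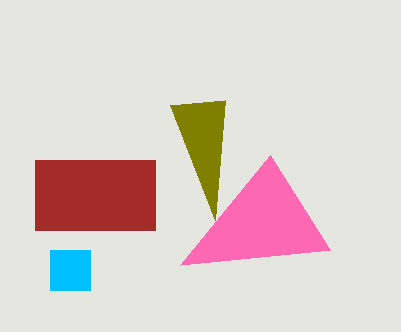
x0_1 = 50
y0_1 = 250
x1_1 = 90
y1_1 = 290
x0_2 = 35
y0_2 = 160
x1_2 = 155
y1_2 = 230
x2_3 = 180
y2_3 = 265
x2_4 = 215
y2_4 = 220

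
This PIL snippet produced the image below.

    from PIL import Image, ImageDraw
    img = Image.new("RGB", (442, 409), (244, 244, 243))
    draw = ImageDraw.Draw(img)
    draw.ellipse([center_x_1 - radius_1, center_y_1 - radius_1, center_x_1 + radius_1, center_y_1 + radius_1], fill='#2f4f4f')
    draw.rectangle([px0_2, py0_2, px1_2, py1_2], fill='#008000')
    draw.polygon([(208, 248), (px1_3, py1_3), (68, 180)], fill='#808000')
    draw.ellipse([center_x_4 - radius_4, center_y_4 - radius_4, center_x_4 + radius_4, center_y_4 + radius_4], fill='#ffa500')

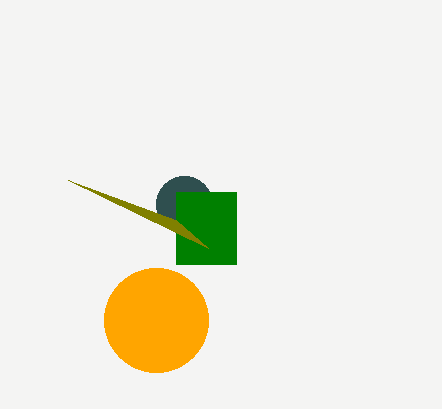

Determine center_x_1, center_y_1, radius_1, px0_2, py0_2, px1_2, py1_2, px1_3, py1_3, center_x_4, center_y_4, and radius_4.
center_x_1 = 184; center_y_1 = 204; radius_1 = 28; px0_2 = 176; py0_2 = 192; px1_2 = 236; py1_2 = 264; px1_3 = 176; py1_3 = 220; center_x_4 = 156; center_y_4 = 320; radius_4 = 52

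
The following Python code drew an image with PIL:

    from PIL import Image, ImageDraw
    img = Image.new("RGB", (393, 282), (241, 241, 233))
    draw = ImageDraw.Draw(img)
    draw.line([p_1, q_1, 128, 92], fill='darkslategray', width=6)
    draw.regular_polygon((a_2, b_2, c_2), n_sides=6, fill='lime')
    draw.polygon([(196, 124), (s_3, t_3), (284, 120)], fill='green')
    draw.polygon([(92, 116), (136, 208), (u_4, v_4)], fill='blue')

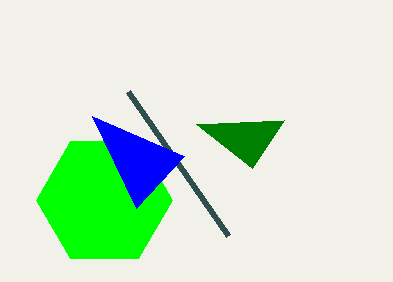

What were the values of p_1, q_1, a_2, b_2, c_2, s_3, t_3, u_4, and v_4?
p_1 = 228; q_1 = 236; a_2 = 104; b_2 = 200; c_2 = 68; s_3 = 252; t_3 = 168; u_4 = 184; v_4 = 156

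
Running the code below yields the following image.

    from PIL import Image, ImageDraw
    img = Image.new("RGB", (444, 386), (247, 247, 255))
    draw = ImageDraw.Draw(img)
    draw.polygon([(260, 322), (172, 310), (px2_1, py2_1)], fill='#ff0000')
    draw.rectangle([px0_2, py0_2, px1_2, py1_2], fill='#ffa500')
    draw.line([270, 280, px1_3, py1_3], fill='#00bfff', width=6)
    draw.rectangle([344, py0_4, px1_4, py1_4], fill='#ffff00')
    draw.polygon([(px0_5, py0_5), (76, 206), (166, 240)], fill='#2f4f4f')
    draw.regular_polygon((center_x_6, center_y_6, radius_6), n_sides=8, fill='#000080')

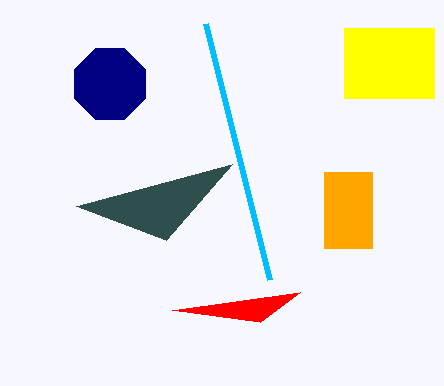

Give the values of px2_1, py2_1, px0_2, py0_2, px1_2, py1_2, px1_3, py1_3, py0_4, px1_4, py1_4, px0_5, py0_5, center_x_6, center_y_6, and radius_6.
px2_1 = 300, py2_1 = 292, px0_2 = 324, py0_2 = 172, px1_2 = 372, py1_2 = 248, px1_3 = 206, py1_3 = 24, py0_4 = 28, px1_4 = 434, py1_4 = 98, px0_5 = 232, py0_5 = 164, center_x_6 = 110, center_y_6 = 84, radius_6 = 38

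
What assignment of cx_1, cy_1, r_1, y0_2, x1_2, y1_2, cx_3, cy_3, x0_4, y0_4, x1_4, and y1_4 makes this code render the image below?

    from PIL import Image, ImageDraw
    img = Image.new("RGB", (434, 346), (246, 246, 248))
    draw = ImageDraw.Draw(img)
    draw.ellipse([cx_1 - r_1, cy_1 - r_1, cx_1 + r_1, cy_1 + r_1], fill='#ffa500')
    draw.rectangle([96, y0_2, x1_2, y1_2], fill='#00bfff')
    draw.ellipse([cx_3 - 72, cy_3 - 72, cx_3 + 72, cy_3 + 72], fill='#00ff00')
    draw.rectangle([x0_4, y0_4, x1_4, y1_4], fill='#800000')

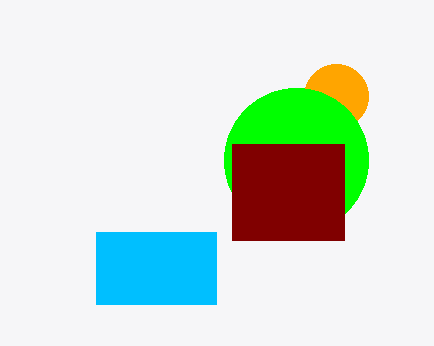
cx_1 = 336, cy_1 = 96, r_1 = 32, y0_2 = 232, x1_2 = 216, y1_2 = 304, cx_3 = 296, cy_3 = 160, x0_4 = 232, y0_4 = 144, x1_4 = 344, y1_4 = 240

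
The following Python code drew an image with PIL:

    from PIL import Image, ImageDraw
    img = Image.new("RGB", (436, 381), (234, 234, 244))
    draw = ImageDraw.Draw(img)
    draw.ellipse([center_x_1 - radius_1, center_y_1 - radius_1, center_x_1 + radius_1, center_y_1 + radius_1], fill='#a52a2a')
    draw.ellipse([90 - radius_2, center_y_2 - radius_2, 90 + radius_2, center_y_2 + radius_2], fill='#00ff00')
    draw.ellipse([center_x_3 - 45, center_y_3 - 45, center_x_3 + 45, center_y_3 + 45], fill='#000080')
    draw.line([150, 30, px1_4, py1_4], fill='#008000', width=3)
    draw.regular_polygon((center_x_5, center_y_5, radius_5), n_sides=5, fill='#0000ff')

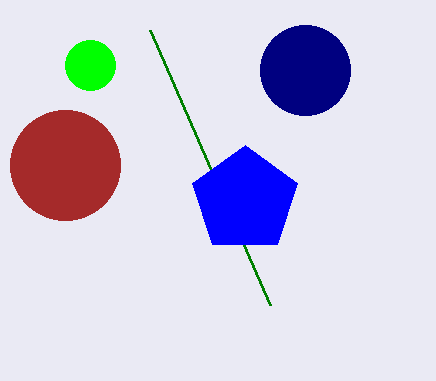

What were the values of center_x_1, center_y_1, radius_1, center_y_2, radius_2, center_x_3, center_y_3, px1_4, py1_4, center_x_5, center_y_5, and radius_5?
center_x_1 = 65; center_y_1 = 165; radius_1 = 55; center_y_2 = 65; radius_2 = 25; center_x_3 = 305; center_y_3 = 70; px1_4 = 270; py1_4 = 305; center_x_5 = 245; center_y_5 = 200; radius_5 = 55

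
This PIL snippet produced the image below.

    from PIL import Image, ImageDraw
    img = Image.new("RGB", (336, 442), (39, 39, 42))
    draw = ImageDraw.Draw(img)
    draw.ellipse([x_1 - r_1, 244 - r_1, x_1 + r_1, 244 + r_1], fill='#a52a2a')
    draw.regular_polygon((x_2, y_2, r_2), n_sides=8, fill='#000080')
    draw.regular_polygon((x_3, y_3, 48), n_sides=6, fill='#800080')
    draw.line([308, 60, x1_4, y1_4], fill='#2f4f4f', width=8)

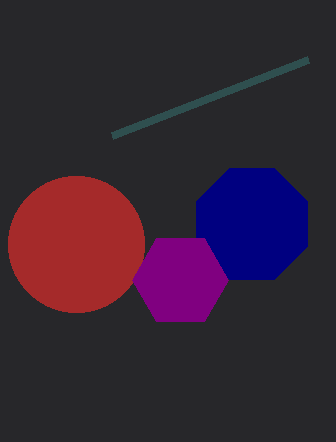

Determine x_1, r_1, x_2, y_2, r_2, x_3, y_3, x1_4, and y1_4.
x_1 = 76; r_1 = 68; x_2 = 252; y_2 = 224; r_2 = 60; x_3 = 180; y_3 = 280; x1_4 = 112; y1_4 = 136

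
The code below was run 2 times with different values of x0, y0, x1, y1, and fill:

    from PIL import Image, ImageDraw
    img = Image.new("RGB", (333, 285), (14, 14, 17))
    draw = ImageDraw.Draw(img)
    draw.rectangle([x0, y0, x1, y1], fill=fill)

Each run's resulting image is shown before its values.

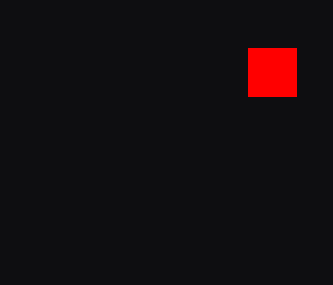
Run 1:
x0 = 248, y0 = 48, x1 = 296, y1 = 96, fill = 'red'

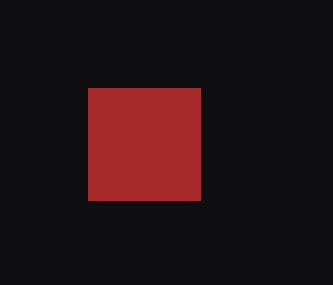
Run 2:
x0 = 88; y0 = 88; x1 = 200; y1 = 200; fill = 'brown'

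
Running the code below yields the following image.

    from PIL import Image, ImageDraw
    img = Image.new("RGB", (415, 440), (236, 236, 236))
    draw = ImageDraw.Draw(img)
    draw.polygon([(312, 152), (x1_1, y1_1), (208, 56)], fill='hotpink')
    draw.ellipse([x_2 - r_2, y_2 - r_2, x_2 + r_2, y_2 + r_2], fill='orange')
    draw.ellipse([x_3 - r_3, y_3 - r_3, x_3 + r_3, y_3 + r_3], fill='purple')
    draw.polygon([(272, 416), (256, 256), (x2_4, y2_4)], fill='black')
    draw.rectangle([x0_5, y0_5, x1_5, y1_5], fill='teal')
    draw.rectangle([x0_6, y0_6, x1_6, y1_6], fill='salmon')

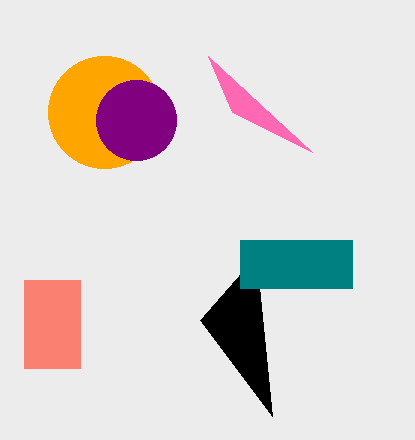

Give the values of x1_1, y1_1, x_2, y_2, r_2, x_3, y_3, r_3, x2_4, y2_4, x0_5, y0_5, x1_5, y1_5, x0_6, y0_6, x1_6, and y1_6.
x1_1 = 232, y1_1 = 112, x_2 = 104, y_2 = 112, r_2 = 56, x_3 = 136, y_3 = 120, r_3 = 40, x2_4 = 200, y2_4 = 320, x0_5 = 240, y0_5 = 240, x1_5 = 352, y1_5 = 288, x0_6 = 24, y0_6 = 280, x1_6 = 80, y1_6 = 368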